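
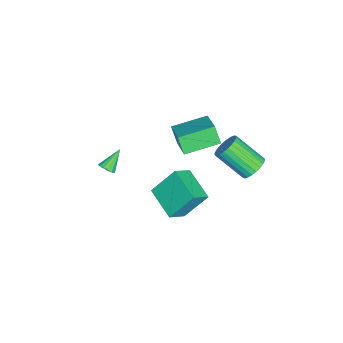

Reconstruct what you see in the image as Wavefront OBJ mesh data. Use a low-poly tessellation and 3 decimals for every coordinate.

v 0.361 -3.446 -2.788
v 0.76 -3.264 -2.49
v -0.581 -2.914 -1.852
v 0.702 -3.06 -2.664
v 0.553 -2.959 -2.871
v 0.353 -2.989 -3.056
v 0.155 -3.141 -3.169
v 0.012 -3.375 -3.18
v -0.038 -3.628 -3.085
v 0.02 -3.832 -2.911
v 0.169 -3.933 -2.704
v 0.369 -3.903 -2.519
v 0.568 -3.751 -2.406
v 0.71 -3.517 -2.395
v 2.492 0.367 -1.389
v 2.028 1.523 0.137
v 3.86 1.653 -1.948
v 3.396 2.81 -0.423
v 3.344 -0.23 -0.677
v 2.88 0.927 0.848
v 4.712 1.057 -1.237
v 4.248 2.213 0.289
v -0.776 4.407 -2.011
v -0.265 3.934 -2.462
v -0.593 2.3 -1.12
v -1.104 2.773 -0.669
v -0.058 4.066 -2.251
v -0.387 2.432 -0.909
v 0.039 4.25 -2.003
v -0.289 2.616 -0.661
v 0.012 4.458 -1.756
v -0.316 2.824 -0.414
v -0.134 4.658 -1.548
v -0.463 3.024 -0.206
v -0.379 4.82 -1.41
v -0.707 3.186 -0.069
v -0.684 4.919 -1.364
v -1.012 3.285 -0.023
v -1.003 4.941 -1.417
v -1.331 3.306 -0.075
v -1.287 4.88 -1.56
v -1.615 3.246 -0.218
v -1.493 4.748 -1.771
v -1.822 3.114 -0.429
v -1.591 4.564 -2.019
v -1.919 2.93 -0.677
v -1.564 4.356 -2.266
v -1.892 2.722 -0.924
v -1.417 4.156 -2.474
v -1.746 2.522 -1.132
v -1.173 3.994 -2.611
v -1.501 2.36 -1.27
v -0.868 3.895 -2.657
v -1.196 2.261 -1.316
v -0.549 3.874 -2.605
v -0.877 2.239 -1.263
v -1.752 -0.01 -1.823
v -2.122 -0.441 -0.777
v -2.77 1.776 -1.447
v -3.14 1.345 -0.401
v -0.12 0.735 -0.939
v -0.49 0.304 0.107
v -1.138 2.521 -0.563
v -1.508 2.09 0.483
f 2 1 4
f 2 4 3
f 4 1 5
f 4 5 3
f 5 1 6
f 5 6 3
f 6 1 7
f 6 7 3
f 7 1 8
f 7 8 3
f 8 1 9
f 8 9 3
f 9 1 10
f 9 10 3
f 10 1 11
f 10 11 3
f 11 1 12
f 11 12 3
f 12 1 13
f 12 13 3
f 13 1 14
f 13 14 3
f 14 1 2
f 14 2 3
f 16 18 15
f 19 16 15
f 15 18 17
f 17 19 15
f 16 22 18
f 20 16 19
f 20 22 16
f 18 22 17
f 21 19 17
f 17 22 21
f 21 20 19
f 22 20 21
f 24 23 27
f 24 27 25
f 25 27 28
f 25 28 26
f 27 23 29
f 27 29 28
f 28 29 30
f 28 30 26
f 29 23 31
f 29 31 30
f 30 31 32
f 30 32 26
f 31 23 33
f 31 33 32
f 32 33 34
f 32 34 26
f 33 23 35
f 33 35 34
f 34 35 36
f 34 36 26
f 35 23 37
f 35 37 36
f 36 37 38
f 36 38 26
f 37 23 39
f 37 39 38
f 38 39 40
f 38 40 26
f 39 23 41
f 39 41 40
f 40 41 42
f 40 42 26
f 41 23 43
f 41 43 42
f 42 43 44
f 42 44 26
f 43 23 45
f 43 45 44
f 44 45 46
f 44 46 26
f 45 23 47
f 45 47 46
f 46 47 48
f 46 48 26
f 47 23 49
f 47 49 48
f 48 49 50
f 48 50 26
f 49 23 51
f 49 51 50
f 50 51 52
f 50 52 26
f 51 23 53
f 51 53 52
f 52 53 54
f 52 54 26
f 53 23 55
f 53 55 54
f 54 55 56
f 54 56 26
f 55 23 24
f 55 24 56
f 56 24 25
f 56 25 26
f 58 60 57
f 61 58 57
f 57 60 59
f 59 61 57
f 58 64 60
f 62 58 61
f 62 64 58
f 60 64 59
f 63 61 59
f 59 64 63
f 63 62 61
f 64 62 63



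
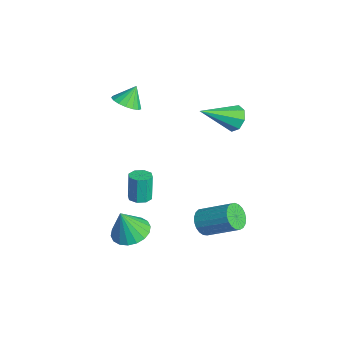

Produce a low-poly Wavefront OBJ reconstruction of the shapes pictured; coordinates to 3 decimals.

v -3.2 -1.306 1.223
v -2.506 -1.52 1.533
v -3.44 -0.734 2.157
v -2.429 -1.196 1.355
v -2.528 -0.897 1.146
v -2.782 -0.692 0.955
v -3.131 -0.627 0.825
v -3.496 -0.717 0.787
v -3.794 -0.943 0.849
v -3.955 -1.251 0.996
v -3.943 -1.572 1.196
v -3.761 -1.832 1.402
v -3.451 -1.972 1.567
v -3.083 -1.958 1.653
v -2.742 -1.795 1.641
v 1.736 1.087 -4.138
v 2.072 1.327 -4.764
v 3.06 2.593 -3.749
v 2.724 2.353 -3.122
v 1.821 1.512 -4.75
v 2.809 2.778 -3.735
v 1.555 1.623 -4.63
v 2.543 2.889 -3.615
v 1.321 1.641 -4.425
v 2.309 2.908 -3.41
v 1.158 1.564 -4.171
v 2.146 2.83 -3.155
v 1.096 1.404 -3.91
v 2.083 2.67 -2.895
v 1.144 1.189 -3.689
v 2.131 2.456 -2.674
v 1.294 0.957 -3.546
v 2.282 2.223 -2.53
v 1.521 0.747 -3.505
v 2.509 2.013 -2.489
v 1.785 0.596 -3.573
v 2.773 1.862 -2.558
v 2.041 0.529 -3.739
v 3.029 1.796 -2.724
v 2.244 0.56 -3.974
v 3.231 1.826 -2.959
v 2.359 0.681 -4.237
v 3.347 1.947 -3.222
v 2.366 0.872 -4.483
v 3.354 2.139 -3.468
v 2.265 1.101 -4.669
v 3.252 2.367 -3.654
v -1.918 3.724 -0.071
v -1.271 3.988 0.275
v -1.762 1.896 1.031
v -1.765 4.128 0.578
v -2.349 4.032 0.501
v -2.681 3.755 0.089
v -2.566 3.46 -0.417
v -2.072 3.319 -0.72
v -1.487 3.416 -0.643
v -1.156 3.693 -0.231
v -0.684 -1.357 -3.797
v -0.121 -1.206 -3.71
v -0.372 -1.092 -2.276
v -0.936 -1.243 -2.363
v -0.386 -0.848 -3.785
v -0.637 -0.734 -2.351
v -0.826 -0.788 -3.867
v -1.078 -0.675 -2.433
v -1.183 -1.062 -3.908
v -1.435 -0.948 -2.474
v -1.248 -1.508 -3.884
v -1.499 -1.394 -2.45
v -0.983 -1.866 -3.809
v -1.234 -1.752 -2.375
v -0.542 -1.925 -3.727
v -0.794 -1.812 -2.293
v -0.185 -1.652 -3.686
v -0.437 -1.538 -2.252
v 2.951 -2.758 -2.671
v 3.791 -2.329 -2.566
v 3.009 -3.242 -1.169
v 3.517 -2.026 -2.458
v 3.13 -1.868 -2.392
v 2.708 -1.886 -2.381
v 2.334 -2.078 -2.428
v 2.082 -2.403 -2.523
v 2.002 -2.799 -2.648
v 2.11 -3.187 -2.777
v 2.384 -3.49 -2.885
v 2.771 -3.648 -2.951
v 3.193 -3.63 -2.962
v 3.567 -3.438 -2.915
v 3.819 -3.113 -2.82
v 3.899 -2.717 -2.695
f 2 1 4
f 2 4 3
f 4 1 5
f 4 5 3
f 5 1 6
f 5 6 3
f 6 1 7
f 6 7 3
f 7 1 8
f 7 8 3
f 8 1 9
f 8 9 3
f 9 1 10
f 9 10 3
f 10 1 11
f 10 11 3
f 11 1 12
f 11 12 3
f 12 1 13
f 12 13 3
f 13 1 14
f 13 14 3
f 14 1 15
f 14 15 3
f 15 1 2
f 15 2 3
f 17 16 20
f 17 20 18
f 18 20 21
f 18 21 19
f 20 16 22
f 20 22 21
f 21 22 23
f 21 23 19
f 22 16 24
f 22 24 23
f 23 24 25
f 23 25 19
f 24 16 26
f 24 26 25
f 25 26 27
f 25 27 19
f 26 16 28
f 26 28 27
f 27 28 29
f 27 29 19
f 28 16 30
f 28 30 29
f 29 30 31
f 29 31 19
f 30 16 32
f 30 32 31
f 31 32 33
f 31 33 19
f 32 16 34
f 32 34 33
f 33 34 35
f 33 35 19
f 34 16 36
f 34 36 35
f 35 36 37
f 35 37 19
f 36 16 38
f 36 38 37
f 37 38 39
f 37 39 19
f 38 16 40
f 38 40 39
f 39 40 41
f 39 41 19
f 40 16 42
f 40 42 41
f 41 42 43
f 41 43 19
f 42 16 44
f 42 44 43
f 43 44 45
f 43 45 19
f 44 16 46
f 44 46 45
f 45 46 47
f 45 47 19
f 46 16 17
f 46 17 47
f 47 17 18
f 47 18 19
f 49 48 51
f 49 51 50
f 51 48 52
f 51 52 50
f 52 48 53
f 52 53 50
f 53 48 54
f 53 54 50
f 54 48 55
f 54 55 50
f 55 48 56
f 55 56 50
f 56 48 57
f 56 57 50
f 57 48 49
f 57 49 50
f 59 58 62
f 59 62 60
f 60 62 63
f 60 63 61
f 62 58 64
f 62 64 63
f 63 64 65
f 63 65 61
f 64 58 66
f 64 66 65
f 65 66 67
f 65 67 61
f 66 58 68
f 66 68 67
f 67 68 69
f 67 69 61
f 68 58 70
f 68 70 69
f 69 70 71
f 69 71 61
f 70 58 72
f 70 72 71
f 71 72 73
f 71 73 61
f 72 58 74
f 72 74 73
f 73 74 75
f 73 75 61
f 74 58 59
f 74 59 75
f 75 59 60
f 75 60 61
f 77 76 79
f 77 79 78
f 79 76 80
f 79 80 78
f 80 76 81
f 80 81 78
f 81 76 82
f 81 82 78
f 82 76 83
f 82 83 78
f 83 76 84
f 83 84 78
f 84 76 85
f 84 85 78
f 85 76 86
f 85 86 78
f 86 76 87
f 86 87 78
f 87 76 88
f 87 88 78
f 88 76 89
f 88 89 78
f 89 76 90
f 89 90 78
f 90 76 91
f 90 91 78
f 91 76 77
f 91 77 78



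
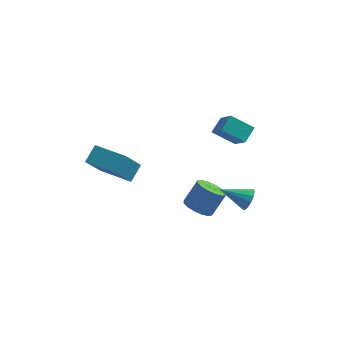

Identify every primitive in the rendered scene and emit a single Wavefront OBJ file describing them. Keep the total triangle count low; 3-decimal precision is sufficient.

v 3.381 -1.261 -0.996
v 3.665 -1.55 -0.437
v 1.899 -1.379 -0.304
v 3.668 -1.199 -0.371
v 3.594 -0.865 -0.472
v 3.463 -0.637 -0.714
v 3.31 -0.576 -1.031
v 3.177 -0.699 -1.339
v 3.098 -0.972 -1.554
v 3.095 -1.323 -1.62
v 3.169 -1.658 -1.519
v 3.299 -1.886 -1.277
v 3.452 -1.947 -0.96
v 3.586 -1.824 -0.652
v 2.101 2.597 -0.08
v 0.833 2.664 0.661
v 2.457 3.415 0.455
v 1.189 3.482 1.196
v 2.791 1.458 1.204
v 1.523 1.525 1.945
v 3.147 2.276 1.739
v 1.879 2.343 2.48
v 0.568 -0.048 -3.37
v 1.358 -0.284 -3.648
v 1.982 0.372 -2.428
v 1.192 0.608 -2.15
v 1.286 0.122 -3.83
v 1.911 0.778 -2.609
v 1.023 0.482 -3.888
v 1.648 1.138 -2.668
v 0.637 0.7 -3.808
v 1.262 1.357 -2.588
v 0.233 0.718 -3.611
v 0.858 1.374 -2.39
v -0.082 0.53 -3.349
v 0.543 1.186 -2.128
v -0.222 0.188 -3.092
v 0.402 0.844 -1.872
v -0.151 -0.218 -2.911
v 0.474 0.438 -1.69
v 0.112 -0.578 -2.852
v 0.737 0.078 -1.632
v 0.498 -0.797 -2.932
v 1.123 -0.14 -1.712
v 0.902 -0.814 -3.13
v 1.527 -0.158 -1.909
v 1.217 -0.626 -3.392
v 1.842 0.03 -2.171
v -3.305 -2.21 0.99
v -2.953 -1.357 1.659
v -5.088 -1.36 0.843
v -4.736 -0.507 1.513
v -2.724 -1.253 -0.533
v -2.372 -0.4 0.137
v -4.507 -0.403 -0.679
v -4.155 0.45 -0.01
f 2 1 4
f 2 4 3
f 4 1 5
f 4 5 3
f 5 1 6
f 5 6 3
f 6 1 7
f 6 7 3
f 7 1 8
f 7 8 3
f 8 1 9
f 8 9 3
f 9 1 10
f 9 10 3
f 10 1 11
f 10 11 3
f 11 1 12
f 11 12 3
f 12 1 13
f 12 13 3
f 13 1 14
f 13 14 3
f 14 1 2
f 14 2 3
f 16 18 15
f 19 16 15
f 15 18 17
f 17 19 15
f 16 22 18
f 20 16 19
f 20 22 16
f 18 22 17
f 21 19 17
f 17 22 21
f 21 20 19
f 22 20 21
f 24 23 27
f 24 27 25
f 25 27 28
f 25 28 26
f 27 23 29
f 27 29 28
f 28 29 30
f 28 30 26
f 29 23 31
f 29 31 30
f 30 31 32
f 30 32 26
f 31 23 33
f 31 33 32
f 32 33 34
f 32 34 26
f 33 23 35
f 33 35 34
f 34 35 36
f 34 36 26
f 35 23 37
f 35 37 36
f 36 37 38
f 36 38 26
f 37 23 39
f 37 39 38
f 38 39 40
f 38 40 26
f 39 23 41
f 39 41 40
f 40 41 42
f 40 42 26
f 41 23 43
f 41 43 42
f 42 43 44
f 42 44 26
f 43 23 45
f 43 45 44
f 44 45 46
f 44 46 26
f 45 23 47
f 45 47 46
f 46 47 48
f 46 48 26
f 47 23 24
f 47 24 48
f 48 24 25
f 48 25 26
f 50 52 49
f 53 50 49
f 49 52 51
f 51 53 49
f 50 56 52
f 54 50 53
f 54 56 50
f 52 56 51
f 55 53 51
f 51 56 55
f 55 54 53
f 56 54 55



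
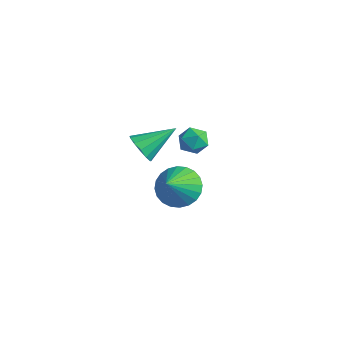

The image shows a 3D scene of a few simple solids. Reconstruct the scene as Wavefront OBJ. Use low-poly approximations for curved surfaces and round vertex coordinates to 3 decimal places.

v -0.887 3.176 -4.181
v -0.26 2.739 -4.916
v -0.313 2.044 -3.019
v -0.01 3.028 -4.758
v 0.107 3.339 -4.512
v 0.072 3.626 -4.216
v -0.108 3.844 -3.915
v -0.408 3.96 -3.654
v -0.78 3.957 -3.473
v -1.168 3.835 -3.4
v -1.513 3.613 -3.446
v -1.764 3.323 -3.604
v -1.88 3.012 -3.85
v -1.846 2.725 -4.146
v -1.665 2.507 -4.447
v -1.366 2.391 -4.708
v -0.994 2.394 -4.889
v -0.606 2.516 -4.962
v -0.099 0.565 0.058
v 0.352 0.757 -0.524
v 0.399 2.015 0.922
v -0.03 0.935 -0.603
v -0.433 0.995 -0.472
v -0.73 0.919 -0.173
v -0.827 0.73 0.199
v -0.692 0.489 0.526
v -0.369 0.272 0.705
v 0.04 0.148 0.677
v 0.405 0.156 0.454
v 0.61 0.294 0.104
v 0.59 0.519 -0.26
v 1.34 1.381 1.325
v 1.568 1.688 0.745
v 2.332 1.572 1.815
v 2.56 1.879 1.235
v 2.068 2.183 1.62
v 1.455 2.065 1.317
v 2.445 1.195 1.243
v 1.832 1.077 0.94
v 2.25 1.573 0.695
v 2.017 2.184 0.928
v 1.883 1.076 1.632
v 1.65 1.687 1.865
f 2 1 4
f 2 4 3
f 4 1 5
f 4 5 3
f 5 1 6
f 5 6 3
f 6 1 7
f 6 7 3
f 7 1 8
f 7 8 3
f 8 1 9
f 8 9 3
f 9 1 10
f 9 10 3
f 10 1 11
f 10 11 3
f 11 1 12
f 11 12 3
f 12 1 13
f 12 13 3
f 13 1 14
f 13 14 3
f 14 1 15
f 14 15 3
f 15 1 16
f 15 16 3
f 16 1 17
f 16 17 3
f 17 1 18
f 17 18 3
f 18 1 2
f 18 2 3
f 20 19 22
f 20 22 21
f 22 19 23
f 22 23 21
f 23 19 24
f 23 24 21
f 24 19 25
f 24 25 21
f 25 19 26
f 25 26 21
f 26 19 27
f 26 27 21
f 27 19 28
f 27 28 21
f 28 19 29
f 28 29 21
f 29 19 30
f 29 30 21
f 30 19 31
f 30 31 21
f 31 19 20
f 31 20 21
f 32 43 37
f 32 37 33
f 32 33 39
f 32 39 42
f 32 42 43
f 33 37 41
f 37 43 36
f 43 42 34
f 42 39 38
f 39 33 40
f 35 41 36
f 35 36 34
f 35 34 38
f 35 38 40
f 35 40 41
f 36 41 37
f 34 36 43
f 38 34 42
f 40 38 39
f 41 40 33



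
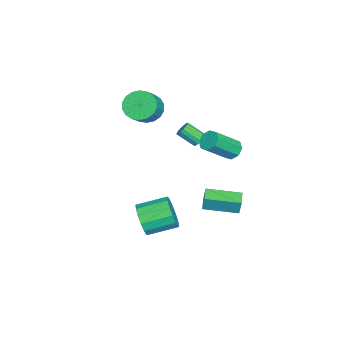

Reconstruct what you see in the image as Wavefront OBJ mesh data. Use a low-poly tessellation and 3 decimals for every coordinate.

v -2.58 0.412 1.354
v -2.142 0.552 1.597
v -2.242 -0.512 2.39
v -2.68 -0.652 2.146
v -2.322 0.666 1.727
v -2.422 -0.398 2.519
v -2.56 0.721 1.771
v -2.66 -0.343 2.564
v -2.803 0.706 1.72
v -2.903 -0.358 2.512
v -2.995 0.623 1.585
v -3.095 -0.441 2.377
v -3.092 0.492 1.397
v -3.192 -0.572 2.189
v -3.072 0.342 1.199
v -3.171 -0.721 1.991
v -2.938 0.209 1.036
v -3.038 -0.855 1.829
v -2.723 0.122 0.947
v -2.823 -0.942 1.739
v -2.475 0.101 0.95
v -2.575 -0.962 1.743
v -2.251 0.152 1.046
v -2.351 -0.912 1.839
v -2.103 0.262 1.213
v -2.202 -0.802 2.005
v -2.063 0.406 1.412
v -2.163 -0.657 2.204
v -4.025 -3.006 2.694
v -3.401 -3.345 1.907
v -2.251 -3.533 2.899
v -2.875 -3.194 3.686
v -3.326 -2.88 1.907
v -2.176 -3.067 2.899
v -3.389 -2.439 2.064
v -2.239 -2.627 3.056
v -3.578 -2.111 2.345
v -2.428 -2.298 3.337
v -3.855 -1.96 2.695
v -2.705 -2.147 3.687
v -4.166 -2.016 3.045
v -3.017 -2.204 4.037
v -4.45 -2.269 3.326
v -3.3 -2.456 4.318
v -4.649 -2.667 3.481
v -3.499 -2.855 4.473
v -4.724 -3.133 3.481
v -3.574 -3.32 4.473
v -4.661 -3.573 3.324
v -3.511 -3.761 4.316
v -4.472 -3.902 3.043
v -3.322 -4.089 4.035
v -4.195 -4.053 2.693
v -3.045 -4.24 3.685
v -3.883 -3.996 2.343
v -2.734 -4.184 3.335
v -3.6 -3.744 2.062
v -2.45 -3.931 3.054
v 3.714 -1.7 -1.174
v 4.069 -1.286 -2.118
v 3.542 0.373 -1.589
v 3.186 -0.04 -0.646
v 3.531 -1.427 -2.214
v 3.004 0.233 -1.685
v 3.042 -1.64 -2.031
v 2.515 0.019 -1.502
v 2.733 -1.87 -1.618
v 2.206 -0.21 -1.089
v 2.686 -2.054 -1.087
v 2.159 -0.394 -0.558
v 2.915 -2.143 -0.579
v 2.388 -0.483 -0.05
v 3.358 -2.113 -0.231
v 2.831 -0.454 0.298
v 3.896 -1.973 -0.135
v 3.369 -0.313 0.394
v 4.385 -1.759 -0.318
v 3.858 -0.1 0.211
v 4.694 -1.53 -0.731
v 4.167 0.13 -0.202
v 4.741 -1.346 -1.262
v 4.214 0.314 -0.733
v 4.512 -1.257 -1.77
v 3.985 0.403 -1.241
v -2.985 2.238 0.49
v -2.388 2.281 0.072
v -1.318 1.066 1.472
v -1.915 1.022 1.89
v -2.415 2.692 0.45
v -1.345 1.477 1.849
v -2.776 2.837 0.851
v -1.706 1.622 2.25
v -3.259 2.631 1.041
v -2.189 1.415 2.441
v -3.582 2.194 0.908
v -2.512 0.979 2.308
v -3.555 1.783 0.531
v -2.485 0.568 1.93
v -3.194 1.638 0.13
v -2.124 0.423 1.529
v -2.711 1.845 -0.061
v -1.641 0.629 1.339
v -0.991 0.918 -2.548
v -0.868 1.066 -1.556
v -1.266 3.002 -2.824
v -1.143 3.149 -1.832
v 0.003 1.031 -2.688
v 0.126 1.178 -1.696
v -0.272 3.114 -2.964
v -0.149 3.262 -1.972
f 2 1 5
f 2 5 3
f 3 5 6
f 3 6 4
f 5 1 7
f 5 7 6
f 6 7 8
f 6 8 4
f 7 1 9
f 7 9 8
f 8 9 10
f 8 10 4
f 9 1 11
f 9 11 10
f 10 11 12
f 10 12 4
f 11 1 13
f 11 13 12
f 12 13 14
f 12 14 4
f 13 1 15
f 13 15 14
f 14 15 16
f 14 16 4
f 15 1 17
f 15 17 16
f 16 17 18
f 16 18 4
f 17 1 19
f 17 19 18
f 18 19 20
f 18 20 4
f 19 1 21
f 19 21 20
f 20 21 22
f 20 22 4
f 21 1 23
f 21 23 22
f 22 23 24
f 22 24 4
f 23 1 25
f 23 25 24
f 24 25 26
f 24 26 4
f 25 1 27
f 25 27 26
f 26 27 28
f 26 28 4
f 27 1 2
f 27 2 28
f 28 2 3
f 28 3 4
f 30 29 33
f 30 33 31
f 31 33 34
f 31 34 32
f 33 29 35
f 33 35 34
f 34 35 36
f 34 36 32
f 35 29 37
f 35 37 36
f 36 37 38
f 36 38 32
f 37 29 39
f 37 39 38
f 38 39 40
f 38 40 32
f 39 29 41
f 39 41 40
f 40 41 42
f 40 42 32
f 41 29 43
f 41 43 42
f 42 43 44
f 42 44 32
f 43 29 45
f 43 45 44
f 44 45 46
f 44 46 32
f 45 29 47
f 45 47 46
f 46 47 48
f 46 48 32
f 47 29 49
f 47 49 48
f 48 49 50
f 48 50 32
f 49 29 51
f 49 51 50
f 50 51 52
f 50 52 32
f 51 29 53
f 51 53 52
f 52 53 54
f 52 54 32
f 53 29 55
f 53 55 54
f 54 55 56
f 54 56 32
f 55 29 57
f 55 57 56
f 56 57 58
f 56 58 32
f 57 29 30
f 57 30 58
f 58 30 31
f 58 31 32
f 60 59 63
f 60 63 61
f 61 63 64
f 61 64 62
f 63 59 65
f 63 65 64
f 64 65 66
f 64 66 62
f 65 59 67
f 65 67 66
f 66 67 68
f 66 68 62
f 67 59 69
f 67 69 68
f 68 69 70
f 68 70 62
f 69 59 71
f 69 71 70
f 70 71 72
f 70 72 62
f 71 59 73
f 71 73 72
f 72 73 74
f 72 74 62
f 73 59 75
f 73 75 74
f 74 75 76
f 74 76 62
f 75 59 77
f 75 77 76
f 76 77 78
f 76 78 62
f 77 59 79
f 77 79 78
f 78 79 80
f 78 80 62
f 79 59 81
f 79 81 80
f 80 81 82
f 80 82 62
f 81 59 83
f 81 83 82
f 82 83 84
f 82 84 62
f 83 59 60
f 83 60 84
f 84 60 61
f 84 61 62
f 86 85 89
f 86 89 87
f 87 89 90
f 87 90 88
f 89 85 91
f 89 91 90
f 90 91 92
f 90 92 88
f 91 85 93
f 91 93 92
f 92 93 94
f 92 94 88
f 93 85 95
f 93 95 94
f 94 95 96
f 94 96 88
f 95 85 97
f 95 97 96
f 96 97 98
f 96 98 88
f 97 85 99
f 97 99 98
f 98 99 100
f 98 100 88
f 99 85 101
f 99 101 100
f 100 101 102
f 100 102 88
f 101 85 86
f 101 86 102
f 102 86 87
f 102 87 88
f 104 106 103
f 107 104 103
f 103 106 105
f 105 107 103
f 104 110 106
f 108 104 107
f 108 110 104
f 106 110 105
f 109 107 105
f 105 110 109
f 109 108 107
f 110 108 109



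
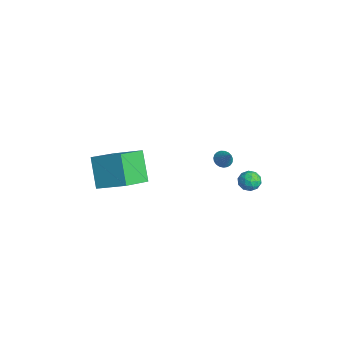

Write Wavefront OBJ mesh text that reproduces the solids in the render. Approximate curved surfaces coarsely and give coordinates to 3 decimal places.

v -0.547 1.216 3.378
v -0.227 1.515 3.062
v 0.207 1.344 4.262
v -0.361 1.671 3.153
v -0.527 1.747 3.283
v -0.697 1.732 3.43
v -0.84 1.628 3.568
v -0.933 1.452 3.672
v -0.959 1.236 3.726
v -0.914 1.016 3.719
v -0.806 0.831 3.654
v -0.653 0.712 3.54
v -0.481 0.68 3.399
v -0.321 0.742 3.253
v -0.2 0.885 3.13
v -0.139 1.085 3.049
v -0.149 1.308 3.025
v -2.054 -5.275 1.629
v -3.3 -5.144 3.175
v -3.029 -3.735 0.713
v -4.275 -3.604 2.259
v -0.865 -4.016 2.481
v -2.111 -3.885 4.027
v -1.84 -2.476 1.565
v -3.086 -2.345 3.111
v -0.955 3.429 0.201
v -0.462 2.983 0.356
v -1.638 2.917 0.904
v -1.145 2.471 1.059
v -1.089 3.123 1.255
v -0.667 3.439 0.821
v -1.433 2.461 0.439
v -1.011 2.777 0.005
v -0.757 2.384 0.503
v -0.544 2.793 1.007
v -1.556 3.107 0.253
v -1.343 3.516 0.757
v -0.649 3.251 0.217
v -1.451 2.649 1.043
v -1.419 3.032 1.159
v -1.129 2.77 1.25
v -0.769 3.519 0.49
v -0.479 3.257 0.581
v -0.848 3.339 1.11
v -1.621 2.643 0.679
v -1.331 2.381 0.77
v -0.971 3.13 0.01
v -0.681 2.868 0.101
v -1.252 2.561 0.15
v -0.532 2.637 0.394
v -0.933 2.336 0.807
v -1.102 2.33 0.443
v -0.854 2.516 0.188
v -0.407 2.877 0.691
v -0.808 2.576 1.104
v -0.776 2.96 1.219
v -0.528 3.146 0.964
v -0.58 2.525 0.777
v -1.292 3.324 0.156
v -1.693 3.023 0.569
v -1.572 2.754 0.296
v -1.324 2.94 0.041
v -1.167 3.564 0.453
v -1.568 3.263 0.866
v -1.246 3.384 1.072
v -0.998 3.57 0.817
v -1.52 3.375 0.483
f 2 1 4
f 2 4 3
f 4 1 5
f 4 5 3
f 5 1 6
f 5 6 3
f 6 1 7
f 6 7 3
f 7 1 8
f 7 8 3
f 8 1 9
f 8 9 3
f 9 1 10
f 9 10 3
f 10 1 11
f 10 11 3
f 11 1 12
f 11 12 3
f 12 1 13
f 12 13 3
f 13 1 14
f 13 14 3
f 14 1 15
f 14 15 3
f 15 1 16
f 15 16 3
f 16 1 17
f 16 17 3
f 17 1 2
f 17 2 3
f 19 21 18
f 22 19 18
f 18 21 20
f 20 22 18
f 19 25 21
f 23 19 22
f 23 25 19
f 21 25 20
f 24 22 20
f 20 25 24
f 24 23 22
f 25 23 24
f 26 63 42
f 63 37 66
f 42 66 31
f 63 66 42
f 26 42 38
f 42 31 43
f 38 43 27
f 42 43 38
f 26 38 47
f 38 27 48
f 47 48 33
f 38 48 47
f 26 47 59
f 47 33 62
f 59 62 36
f 47 62 59
f 26 59 63
f 59 36 67
f 63 67 37
f 59 67 63
f 27 43 54
f 43 31 57
f 54 57 35
f 43 57 54
f 31 66 44
f 66 37 65
f 44 65 30
f 66 65 44
f 37 67 64
f 67 36 60
f 64 60 28
f 67 60 64
f 36 62 61
f 62 33 49
f 61 49 32
f 62 49 61
f 33 48 53
f 48 27 50
f 53 50 34
f 48 50 53
f 29 55 41
f 55 35 56
f 41 56 30
f 55 56 41
f 29 41 39
f 41 30 40
f 39 40 28
f 41 40 39
f 29 39 46
f 39 28 45
f 46 45 32
f 39 45 46
f 29 46 51
f 46 32 52
f 51 52 34
f 46 52 51
f 29 51 55
f 51 34 58
f 55 58 35
f 51 58 55
f 30 56 44
f 56 35 57
f 44 57 31
f 56 57 44
f 28 40 64
f 40 30 65
f 64 65 37
f 40 65 64
f 32 45 61
f 45 28 60
f 61 60 36
f 45 60 61
f 34 52 53
f 52 32 49
f 53 49 33
f 52 49 53
f 35 58 54
f 58 34 50
f 54 50 27
f 58 50 54



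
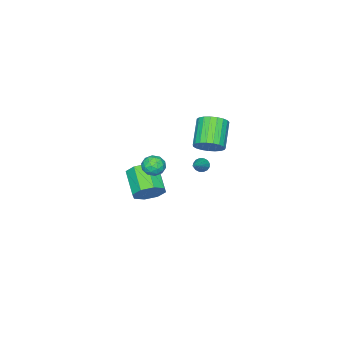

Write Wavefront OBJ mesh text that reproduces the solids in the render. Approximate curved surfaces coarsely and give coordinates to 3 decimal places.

v 3.777 0.768 -0.104
v 4.599 0.212 0.019
v 3.645 -0.984 0.986
v 2.823 -0.428 0.864
v 4.511 0.731 0.574
v 3.557 -0.465 1.542
v 3.993 1.272 0.732
v 3.039 0.076 1.7
v 3.349 1.518 0.401
v 2.395 0.322 1.368
v 2.955 1.324 -0.226
v 2.001 0.128 0.741
v 3.043 0.805 -0.782
v 2.089 -0.391 0.186
v 3.561 0.264 -0.94
v 2.607 -0.932 0.028
v 4.205 0.018 -0.608
v 3.251 -1.178 0.359
v -4.765 -1.659 -3.364
v -4.488 -1.633 -3.815
v -3.015 -1.081 -2.256
v -4.592 -1.382 -3.781
v -4.743 -1.205 -3.636
v -4.9 -1.15 -3.417
v -5.02 -1.231 -3.185
v -5.072 -1.427 -3
v -5.042 -1.686 -2.913
v -4.937 -1.937 -2.947
v -4.786 -2.114 -3.093
v -4.63 -2.169 -3.311
v -4.509 -2.088 -3.544
v -4.457 -1.891 -3.728
v -3.052 0.079 -0.141
v -2.366 -0.443 0.324
v -3.781 -1.161 1.607
v -4.468 -0.639 1.141
v -2.358 -0.091 0.529
v -3.773 -0.809 1.812
v -2.471 0.29 0.619
v -3.886 -0.427 1.901
v -2.684 0.635 0.576
v -4.099 -0.082 1.859
v -2.961 0.884 0.41
v -4.376 0.166 1.693
v -3.253 0.993 0.149
v -4.668 0.276 1.431
v -3.511 0.944 -0.163
v -4.926 0.227 1.119
v -3.69 0.746 -0.471
v -5.105 0.029 0.811
v -3.758 0.432 -0.722
v -5.173 -0.285 0.56
v -3.705 0.057 -0.873
v -5.12 -0.66 0.41
v -3.538 -0.314 -0.897
v -4.953 -1.031 0.386
v -3.288 -0.617 -0.79
v -4.703 -1.334 0.492
v -2.997 -0.8 -0.571
v -4.412 -1.518 0.711
v -2.715 -0.831 -0.278
v -4.13 -1.549 1.004
v -2.492 -0.705 0.039
v -3.907 -1.422 1.321
v 2.815 0.579 2.415
v 3.216 1.186 2.581
v 3.524 0.374 1.459
v 3.925 0.981 1.625
v 3.955 0.381 2.068
v 3.517 0.508 2.659
v 3.223 1.052 1.381
v 2.785 1.179 1.972
v 3.468 1.479 1.943
v 3.92 1.064 2.367
v 2.82 0.496 1.673
v 3.272 0.081 2.097
v 2.953 0.901 2.582
v 3.787 0.659 1.458
v 3.805 0.307 1.718
v 4.04 0.664 1.816
v 3.131 0.502 2.628
v 3.366 0.859 2.726
v 3.801 0.385 2.424
v 3.374 0.701 1.314
v 3.609 1.058 1.412
v 2.7 0.896 2.224
v 2.935 1.253 2.322
v 2.939 1.175 1.616
v 3.337 1.43 2.304
v 3.753 1.309 1.742
v 3.341 1.351 1.599
v 3.083 1.425 1.946
v 3.603 1.186 2.554
v 4.02 1.065 1.992
v 4.038 0.713 2.252
v 3.78 0.787 2.6
v 3.751 1.358 2.178
v 2.72 0.495 2.048
v 3.137 0.374 1.486
v 2.96 0.773 1.44
v 2.702 0.847 1.788
v 2.987 0.251 2.298
v 3.403 0.13 1.736
v 3.657 0.135 2.094
v 3.399 0.209 2.441
v 2.989 0.202 1.862
f 2 1 5
f 2 5 3
f 3 5 6
f 3 6 4
f 5 1 7
f 5 7 6
f 6 7 8
f 6 8 4
f 7 1 9
f 7 9 8
f 8 9 10
f 8 10 4
f 9 1 11
f 9 11 10
f 10 11 12
f 10 12 4
f 11 1 13
f 11 13 12
f 12 13 14
f 12 14 4
f 13 1 15
f 13 15 14
f 14 15 16
f 14 16 4
f 15 1 17
f 15 17 16
f 16 17 18
f 16 18 4
f 17 1 2
f 17 2 18
f 18 2 3
f 18 3 4
f 20 19 22
f 20 22 21
f 22 19 23
f 22 23 21
f 23 19 24
f 23 24 21
f 24 19 25
f 24 25 21
f 25 19 26
f 25 26 21
f 26 19 27
f 26 27 21
f 27 19 28
f 27 28 21
f 28 19 29
f 28 29 21
f 29 19 30
f 29 30 21
f 30 19 31
f 30 31 21
f 31 19 32
f 31 32 21
f 32 19 20
f 32 20 21
f 34 33 37
f 34 37 35
f 35 37 38
f 35 38 36
f 37 33 39
f 37 39 38
f 38 39 40
f 38 40 36
f 39 33 41
f 39 41 40
f 40 41 42
f 40 42 36
f 41 33 43
f 41 43 42
f 42 43 44
f 42 44 36
f 43 33 45
f 43 45 44
f 44 45 46
f 44 46 36
f 45 33 47
f 45 47 46
f 46 47 48
f 46 48 36
f 47 33 49
f 47 49 48
f 48 49 50
f 48 50 36
f 49 33 51
f 49 51 50
f 50 51 52
f 50 52 36
f 51 33 53
f 51 53 52
f 52 53 54
f 52 54 36
f 53 33 55
f 53 55 54
f 54 55 56
f 54 56 36
f 55 33 57
f 55 57 56
f 56 57 58
f 56 58 36
f 57 33 59
f 57 59 58
f 58 59 60
f 58 60 36
f 59 33 61
f 59 61 60
f 60 61 62
f 60 62 36
f 61 33 63
f 61 63 62
f 62 63 64
f 62 64 36
f 63 33 34
f 63 34 64
f 64 34 35
f 64 35 36
f 65 102 81
f 102 76 105
f 81 105 70
f 102 105 81
f 65 81 77
f 81 70 82
f 77 82 66
f 81 82 77
f 65 77 86
f 77 66 87
f 86 87 72
f 77 87 86
f 65 86 98
f 86 72 101
f 98 101 75
f 86 101 98
f 65 98 102
f 98 75 106
f 102 106 76
f 98 106 102
f 66 82 93
f 82 70 96
f 93 96 74
f 82 96 93
f 70 105 83
f 105 76 104
f 83 104 69
f 105 104 83
f 76 106 103
f 106 75 99
f 103 99 67
f 106 99 103
f 75 101 100
f 101 72 88
f 100 88 71
f 101 88 100
f 72 87 92
f 87 66 89
f 92 89 73
f 87 89 92
f 68 94 80
f 94 74 95
f 80 95 69
f 94 95 80
f 68 80 78
f 80 69 79
f 78 79 67
f 80 79 78
f 68 78 85
f 78 67 84
f 85 84 71
f 78 84 85
f 68 85 90
f 85 71 91
f 90 91 73
f 85 91 90
f 68 90 94
f 90 73 97
f 94 97 74
f 90 97 94
f 69 95 83
f 95 74 96
f 83 96 70
f 95 96 83
f 67 79 103
f 79 69 104
f 103 104 76
f 79 104 103
f 71 84 100
f 84 67 99
f 100 99 75
f 84 99 100
f 73 91 92
f 91 71 88
f 92 88 72
f 91 88 92
f 74 97 93
f 97 73 89
f 93 89 66
f 97 89 93



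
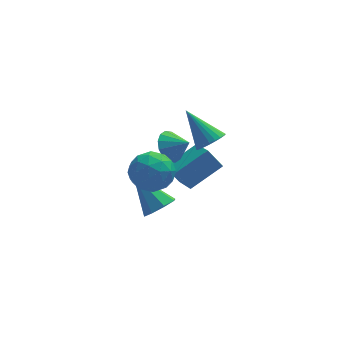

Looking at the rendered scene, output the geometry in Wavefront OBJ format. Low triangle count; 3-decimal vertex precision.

v 1.93 0.257 3.532
v 2.333 0.056 2.823
v 2.67 -0.217 4.088
v 2.494 0.444 2.939
v 2.503 0.781 3.213
v 2.359 0.977 3.573
v 2.1 0.981 3.922
v 1.795 0.791 4.167
v 1.526 0.457 4.241
v 1.365 0.07 4.126
v 1.356 -0.267 3.851
v 1.5 -0.464 3.491
v 1.759 -0.467 3.142
v 2.064 -0.277 2.898
v 1.595 1.166 -1.345
v 2.207 0.989 -0.782
v 0.585 2.414 0.145
v 2.34 1.519 -1.135
v 2.036 1.842 -1.612
v 1.475 1.77 -1.932
v 0.983 1.344 -1.908
v 0.851 0.814 -1.555
v 1.154 0.491 -1.078
v 1.716 0.563 -0.758
v 3.177 2.438 -1.313
v 2.552 2.841 -0.462
v 2.968 4.31 -2.351
v 2.343 4.712 -1.5
v 4.757 3.088 -0.46
v 4.132 3.49 0.391
v 4.548 4.959 -1.498
v 3.923 5.362 -0.647
v 4.171 2.927 1.444
v 4.539 2.52 1.999
v 3.209 4.013 2.876
v 4.733 2.75 1.955
v 4.842 3.007 1.833
v 4.849 3.251 1.652
v 4.753 3.447 1.44
v 4.568 3.563 1.228
v 4.323 3.582 1.048
v 4.055 3.501 0.929
v 3.804 3.333 0.888
v 3.61 3.103 0.932
v 3.501 2.846 1.054
v 3.494 2.602 1.235
v 3.59 2.407 1.447
v 3.775 2.291 1.66
v 4.02 2.271 1.839
v 4.288 2.352 1.958
v -0.045 -0.773 2.93
v 0.737 -0.213 2.433
v 1.163 -1.807 3.667
v 1.945 -1.247 3.17
v 1.37 -0.786 3.963
v 0.624 -0.147 3.508
v 1.276 -1.873 2.592
v 0.53 -1.234 2.137
v 1.554 -0.893 2.224
v 1.612 -0.221 3.072
v 0.288 -1.799 3.028
v 0.346 -1.127 3.876
v 0.24 -0.402 2.617
v 1.66 -1.618 3.483
v 1.322 -1.347 3.95
v 1.782 -1.018 3.657
v 0.173 -0.363 3.249
v 0.633 -0.034 2.957
v 1.005 -0.371 3.856
v 1.267 -1.986 3.143
v 1.727 -1.657 2.851
v 0.118 -1.002 2.443
v 0.578 -0.673 2.15
v 0.895 -1.649 2.244
v 1.18 -0.473 2.202
v 1.89 -1.081 2.635
v 1.497 -1.448 2.295
v 1.058 -1.073 2.028
v 1.214 -0.078 2.7
v 1.924 -0.686 3.133
v 1.586 -0.415 3.599
v 1.147 -0.039 3.332
v 1.694 -0.478 2.577
v -0.024 -1.334 2.967
v 0.686 -1.942 3.4
v 0.753 -1.981 2.768
v 0.314 -1.605 2.501
v 0.01 -0.939 3.465
v 0.72 -1.547 3.898
v 0.842 -0.947 4.072
v 0.403 -0.572 3.805
v 0.206 -1.542 3.523
f 2 1 4
f 2 4 3
f 4 1 5
f 4 5 3
f 5 1 6
f 5 6 3
f 6 1 7
f 6 7 3
f 7 1 8
f 7 8 3
f 8 1 9
f 8 9 3
f 9 1 10
f 9 10 3
f 10 1 11
f 10 11 3
f 11 1 12
f 11 12 3
f 12 1 13
f 12 13 3
f 13 1 14
f 13 14 3
f 14 1 2
f 14 2 3
f 16 15 18
f 16 18 17
f 18 15 19
f 18 19 17
f 19 15 20
f 19 20 17
f 20 15 21
f 20 21 17
f 21 15 22
f 21 22 17
f 22 15 23
f 22 23 17
f 23 15 24
f 23 24 17
f 24 15 16
f 24 16 17
f 26 28 25
f 29 26 25
f 25 28 27
f 27 29 25
f 26 32 28
f 30 26 29
f 30 32 26
f 28 32 27
f 31 29 27
f 27 32 31
f 31 30 29
f 32 30 31
f 34 33 36
f 34 36 35
f 36 33 37
f 36 37 35
f 37 33 38
f 37 38 35
f 38 33 39
f 38 39 35
f 39 33 40
f 39 40 35
f 40 33 41
f 40 41 35
f 41 33 42
f 41 42 35
f 42 33 43
f 42 43 35
f 43 33 44
f 43 44 35
f 44 33 45
f 44 45 35
f 45 33 46
f 45 46 35
f 46 33 47
f 46 47 35
f 47 33 48
f 47 48 35
f 48 33 49
f 48 49 35
f 49 33 50
f 49 50 35
f 50 33 34
f 50 34 35
f 51 88 67
f 88 62 91
f 67 91 56
f 88 91 67
f 51 67 63
f 67 56 68
f 63 68 52
f 67 68 63
f 51 63 72
f 63 52 73
f 72 73 58
f 63 73 72
f 51 72 84
f 72 58 87
f 84 87 61
f 72 87 84
f 51 84 88
f 84 61 92
f 88 92 62
f 84 92 88
f 52 68 79
f 68 56 82
f 79 82 60
f 68 82 79
f 56 91 69
f 91 62 90
f 69 90 55
f 91 90 69
f 62 92 89
f 92 61 85
f 89 85 53
f 92 85 89
f 61 87 86
f 87 58 74
f 86 74 57
f 87 74 86
f 58 73 78
f 73 52 75
f 78 75 59
f 73 75 78
f 54 80 66
f 80 60 81
f 66 81 55
f 80 81 66
f 54 66 64
f 66 55 65
f 64 65 53
f 66 65 64
f 54 64 71
f 64 53 70
f 71 70 57
f 64 70 71
f 54 71 76
f 71 57 77
f 76 77 59
f 71 77 76
f 54 76 80
f 76 59 83
f 80 83 60
f 76 83 80
f 55 81 69
f 81 60 82
f 69 82 56
f 81 82 69
f 53 65 89
f 65 55 90
f 89 90 62
f 65 90 89
f 57 70 86
f 70 53 85
f 86 85 61
f 70 85 86
f 59 77 78
f 77 57 74
f 78 74 58
f 77 74 78
f 60 83 79
f 83 59 75
f 79 75 52
f 83 75 79



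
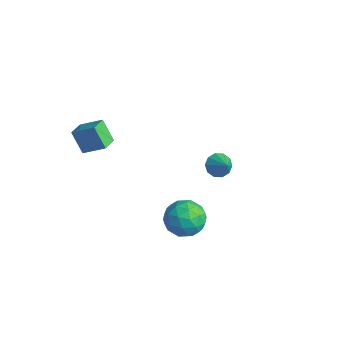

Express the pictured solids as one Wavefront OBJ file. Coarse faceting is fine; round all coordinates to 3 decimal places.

v -2.719 -4.593 3.697
v -1.737 -3.714 4.434
v -3.358 -3.68 3.459
v -2.376 -2.8 4.196
v -1.924 -4.38 2.384
v -0.942 -3.5 3.121
v -2.563 -3.466 2.146
v -1.581 -2.587 2.883
v -0.721 3.823 -1.916
v -0.234 4.241 -2.459
v 0.321 3.717 -1.064
v -0.457 4.588 -2.143
v -0.78 4.643 -1.741
v -1.081 4.385 -1.406
v -1.244 3.912 -1.265
v -1.207 3.406 -1.374
v -0.985 3.059 -1.689
v -0.661 3.004 -2.092
v -0.36 3.262 -2.427
v -0.197 3.735 -2.567
v 2.59 -0.981 -1.479
v 3.651 -0.299 -1.431
v 3.309 -2.201 -0.009
v 4.37 -1.519 0.039
v 3.281 -1.023 0.441
v 2.837 -0.269 -0.467
v 4.123 -2.231 -0.973
v 3.679 -1.477 -1.881
v 4.598 -1.071 -1.118
v 4.078 -0.324 -0.244
v 2.882 -2.176 -1.196
v 2.362 -1.429 -0.322
v 3.057 -0.533 -1.584
v 3.903 -1.967 0.144
v 3.263 -1.676 0.381
v 3.886 -1.274 0.409
v 2.579 -0.515 -1.018
v 3.202 -0.114 -0.99
v 2.985 -0.54 0.111
v 3.758 -2.386 -0.45
v 4.381 -1.985 -0.422
v 3.074 -1.226 -1.849
v 3.697 -0.824 -1.821
v 3.975 -1.96 -1.551
v 4.237 -0.586 -1.372
v 4.66 -1.303 -0.508
v 4.515 -1.722 -1.103
v 4.254 -1.278 -1.637
v 3.931 -0.147 -0.858
v 4.354 -0.864 0.006
v 3.714 -0.572 0.242
v 3.453 -0.129 -0.292
v 4.488 -0.601 -0.674
v 2.606 -1.636 -1.446
v 3.029 -2.353 -0.582
v 3.507 -2.371 -1.148
v 3.246 -1.928 -1.682
v 2.3 -1.197 -0.932
v 2.723 -1.914 -0.068
v 2.706 -1.222 0.197
v 2.445 -0.778 -0.337
v 2.472 -1.899 -0.766
f 2 4 1
f 5 2 1
f 1 4 3
f 3 5 1
f 2 8 4
f 6 2 5
f 6 8 2
f 4 8 3
f 7 5 3
f 3 8 7
f 7 6 5
f 8 6 7
f 10 9 12
f 10 12 11
f 12 9 13
f 12 13 11
f 13 9 14
f 13 14 11
f 14 9 15
f 14 15 11
f 15 9 16
f 15 16 11
f 16 9 17
f 16 17 11
f 17 9 18
f 17 18 11
f 18 9 19
f 18 19 11
f 19 9 20
f 19 20 11
f 20 9 10
f 20 10 11
f 21 58 37
f 58 32 61
f 37 61 26
f 58 61 37
f 21 37 33
f 37 26 38
f 33 38 22
f 37 38 33
f 21 33 42
f 33 22 43
f 42 43 28
f 33 43 42
f 21 42 54
f 42 28 57
f 54 57 31
f 42 57 54
f 21 54 58
f 54 31 62
f 58 62 32
f 54 62 58
f 22 38 49
f 38 26 52
f 49 52 30
f 38 52 49
f 26 61 39
f 61 32 60
f 39 60 25
f 61 60 39
f 32 62 59
f 62 31 55
f 59 55 23
f 62 55 59
f 31 57 56
f 57 28 44
f 56 44 27
f 57 44 56
f 28 43 48
f 43 22 45
f 48 45 29
f 43 45 48
f 24 50 36
f 50 30 51
f 36 51 25
f 50 51 36
f 24 36 34
f 36 25 35
f 34 35 23
f 36 35 34
f 24 34 41
f 34 23 40
f 41 40 27
f 34 40 41
f 24 41 46
f 41 27 47
f 46 47 29
f 41 47 46
f 24 46 50
f 46 29 53
f 50 53 30
f 46 53 50
f 25 51 39
f 51 30 52
f 39 52 26
f 51 52 39
f 23 35 59
f 35 25 60
f 59 60 32
f 35 60 59
f 27 40 56
f 40 23 55
f 56 55 31
f 40 55 56
f 29 47 48
f 47 27 44
f 48 44 28
f 47 44 48
f 30 53 49
f 53 29 45
f 49 45 22
f 53 45 49



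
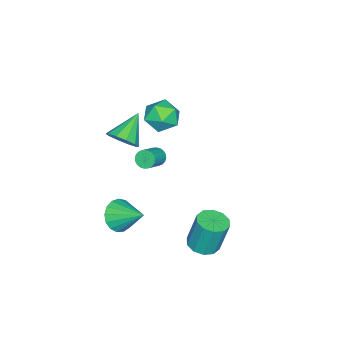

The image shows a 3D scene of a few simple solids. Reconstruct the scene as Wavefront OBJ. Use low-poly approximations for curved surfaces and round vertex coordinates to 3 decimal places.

v -0.689 -3.172 -0.049
v -0.097 -3.226 0.755
v -2.271 -2.988 1.129
v -0.147 -2.631 0.595
v -0.405 -2.243 0.189
v -0.771 -2.21 -0.308
v -1.106 -2.544 -0.706
v -1.281 -3.118 -0.853
v -1.231 -3.713 -0.692
v -0.974 -4.101 -0.286
v -0.608 -4.134 0.211
v -0.273 -3.8 0.609
v 3.246 -1.329 -2.49
v 3.99 -1.818 -1.954
v 3.574 0.289 -1.47
v 4.232 -1.623 -2.342
v 4.248 -1.36 -2.764
v 4.035 -1.089 -3.124
v 3.641 -0.874 -3.338
v 3.156 -0.763 -3.358
v 2.692 -0.781 -3.179
v 2.354 -0.925 -2.843
v 2.221 -1.161 -2.425
v 2.323 -1.436 -2.023
v 2.636 -1.686 -1.727
v 3.088 -1.854 -1.606
v 3.577 -1.902 -1.688
v -3.726 -1.468 0.924
v -2.687 -1.761 0.51
v -4.533 -2.699 -0.23
v -3.494 -2.992 -0.644
v -3.786 -3.274 0.439
v -3.287 -2.513 1.153
v -3.933 -1.947 -0.873
v -3.434 -1.186 -0.159
v -2.815 -2.057 -0.6
v -2.723 -2.877 0.21
v -4.497 -1.583 0.07
v -4.405 -2.403 0.88
v 1.072 -0.236 1.163
v 1.306 -0.574 0.753
v 2.461 -0.642 1.468
v 2.228 -0.304 1.877
v 1.364 -0.368 0.679
v 2.519 -0.437 1.393
v 1.377 -0.142 0.678
v 2.533 -0.211 1.393
v 1.345 0.07 0.752
v 2.5 0.001 1.466
v 1.271 0.235 0.887
v 2.426 0.166 1.602
v 1.166 0.328 1.065
v 2.322 0.26 1.779
v 1.048 0.336 1.258
v 2.203 0.267 1.972
v 0.933 0.257 1.436
v 2.088 0.188 2.15
v 0.839 0.102 1.572
v 1.994 0.034 2.287
v 0.781 -0.103 1.647
v 1.936 -0.172 2.361
v 0.767 -0.329 1.647
v 1.923 -0.398 2.362
v 0.8 -0.541 1.574
v 1.955 -0.61 2.288
v 0.874 -0.706 1.438
v 2.029 -0.775 2.153
v 0.978 -0.8 1.261
v 2.134 -0.868 1.975
v 1.097 -0.807 1.068
v 2.252 -0.876 1.782
v 1.212 -0.728 0.89
v 2.367 -0.797 1.604
v 3.015 3.436 -3.048
v 3.649 2.813 -2.853
v 3.499 3.301 -0.816
v 2.865 3.924 -1.012
v 3.91 3.301 -2.95
v 3.76 3.789 -0.913
v 3.829 3.841 -3.086
v 3.679 4.329 -1.049
v 3.437 4.226 -3.207
v 3.287 4.714 -1.17
v 2.884 4.309 -3.267
v 2.734 4.798 -1.23
v 2.381 4.059 -3.244
v 2.231 4.547 -1.207
v 2.12 3.571 -3.147
v 1.97 4.059 -1.11
v 2.201 3.031 -3.011
v 2.051 3.519 -0.974
v 2.593 2.646 -2.89
v 2.443 3.134 -0.853
v 3.146 2.562 -2.83
v 2.996 3.051 -0.793
f 2 1 4
f 2 4 3
f 4 1 5
f 4 5 3
f 5 1 6
f 5 6 3
f 6 1 7
f 6 7 3
f 7 1 8
f 7 8 3
f 8 1 9
f 8 9 3
f 9 1 10
f 9 10 3
f 10 1 11
f 10 11 3
f 11 1 12
f 11 12 3
f 12 1 2
f 12 2 3
f 14 13 16
f 14 16 15
f 16 13 17
f 16 17 15
f 17 13 18
f 17 18 15
f 18 13 19
f 18 19 15
f 19 13 20
f 19 20 15
f 20 13 21
f 20 21 15
f 21 13 22
f 21 22 15
f 22 13 23
f 22 23 15
f 23 13 24
f 23 24 15
f 24 13 25
f 24 25 15
f 25 13 26
f 25 26 15
f 26 13 27
f 26 27 15
f 27 13 14
f 27 14 15
f 28 39 33
f 28 33 29
f 28 29 35
f 28 35 38
f 28 38 39
f 29 33 37
f 33 39 32
f 39 38 30
f 38 35 34
f 35 29 36
f 31 37 32
f 31 32 30
f 31 30 34
f 31 34 36
f 31 36 37
f 32 37 33
f 30 32 39
f 34 30 38
f 36 34 35
f 37 36 29
f 41 40 44
f 41 44 42
f 42 44 45
f 42 45 43
f 44 40 46
f 44 46 45
f 45 46 47
f 45 47 43
f 46 40 48
f 46 48 47
f 47 48 49
f 47 49 43
f 48 40 50
f 48 50 49
f 49 50 51
f 49 51 43
f 50 40 52
f 50 52 51
f 51 52 53
f 51 53 43
f 52 40 54
f 52 54 53
f 53 54 55
f 53 55 43
f 54 40 56
f 54 56 55
f 55 56 57
f 55 57 43
f 56 40 58
f 56 58 57
f 57 58 59
f 57 59 43
f 58 40 60
f 58 60 59
f 59 60 61
f 59 61 43
f 60 40 62
f 60 62 61
f 61 62 63
f 61 63 43
f 62 40 64
f 62 64 63
f 63 64 65
f 63 65 43
f 64 40 66
f 64 66 65
f 65 66 67
f 65 67 43
f 66 40 68
f 66 68 67
f 67 68 69
f 67 69 43
f 68 40 70
f 68 70 69
f 69 70 71
f 69 71 43
f 70 40 72
f 70 72 71
f 71 72 73
f 71 73 43
f 72 40 41
f 72 41 73
f 73 41 42
f 73 42 43
f 75 74 78
f 75 78 76
f 76 78 79
f 76 79 77
f 78 74 80
f 78 80 79
f 79 80 81
f 79 81 77
f 80 74 82
f 80 82 81
f 81 82 83
f 81 83 77
f 82 74 84
f 82 84 83
f 83 84 85
f 83 85 77
f 84 74 86
f 84 86 85
f 85 86 87
f 85 87 77
f 86 74 88
f 86 88 87
f 87 88 89
f 87 89 77
f 88 74 90
f 88 90 89
f 89 90 91
f 89 91 77
f 90 74 92
f 90 92 91
f 91 92 93
f 91 93 77
f 92 74 94
f 92 94 93
f 93 94 95
f 93 95 77
f 94 74 75
f 94 75 95
f 95 75 76
f 95 76 77



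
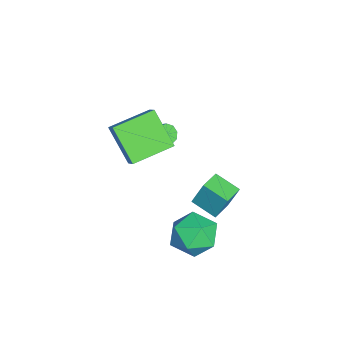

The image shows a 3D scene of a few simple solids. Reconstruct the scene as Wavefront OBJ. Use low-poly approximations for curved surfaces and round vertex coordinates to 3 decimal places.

v 2.422 2.661 1.582
v 2.476 3.159 2.857
v 2.986 3.723 1.143
v 3.04 4.221 2.418
v 3.4 2.199 1.722
v 3.454 2.697 2.997
v 3.964 3.261 1.283
v 4.018 3.759 2.558
v 0.413 -1.681 3.673
v 1.031 -1.406 4.283
v -0.683 0.016 4.019
v -0.066 0.291 4.629
v 1.446 -0.711 2.191
v 2.063 -0.436 2.801
v 0.349 0.986 2.537
v 0.967 1.261 3.147
v -2.885 -0.234 -0.14
v -2.6 -0.009 -0.579
v -1.949 0.88 0.302
v -2.235 0.654 0.74
v -2.935 0.184 -0.525
v -2.284 1.072 0.356
v -3.247 0.18 -0.291
v -2.596 1.068 0.589
v -3.39 -0.017 0.013
v -2.739 0.871 0.894
v -3.297 -0.316 0.246
v -2.646 0.572 1.127
v -3.011 -0.576 0.298
v -2.36 0.312 1.178
v -2.667 -0.677 0.145
v -2.016 0.211 1.025
v -2.425 -0.57 -0.142
v -1.774 0.318 0.739
v -2.398 -0.306 -0.428
v -1.747 0.582 0.453
v 1.306 2.413 -1.925
v 2.158 3.053 -2.539
v 2.742 1.407 -0.981
v 3.594 2.047 -1.595
v 2.899 2.605 -0.747
v 2.012 3.226 -1.33
v 2.888 1.234 -2.19
v 2.001 1.855 -2.773
v 3.136 2.324 -2.703
v 3.143 3.171 -1.811
v 1.757 1.289 -1.709
v 1.764 2.136 -0.817
f 2 4 1
f 5 2 1
f 1 4 3
f 3 5 1
f 2 8 4
f 6 2 5
f 6 8 2
f 4 8 3
f 7 5 3
f 3 8 7
f 7 6 5
f 8 6 7
f 10 12 9
f 13 10 9
f 9 12 11
f 11 13 9
f 10 16 12
f 14 10 13
f 14 16 10
f 12 16 11
f 15 13 11
f 11 16 15
f 15 14 13
f 16 14 15
f 18 17 21
f 18 21 19
f 19 21 22
f 19 22 20
f 21 17 23
f 21 23 22
f 22 23 24
f 22 24 20
f 23 17 25
f 23 25 24
f 24 25 26
f 24 26 20
f 25 17 27
f 25 27 26
f 26 27 28
f 26 28 20
f 27 17 29
f 27 29 28
f 28 29 30
f 28 30 20
f 29 17 31
f 29 31 30
f 30 31 32
f 30 32 20
f 31 17 33
f 31 33 32
f 32 33 34
f 32 34 20
f 33 17 35
f 33 35 34
f 34 35 36
f 34 36 20
f 35 17 18
f 35 18 36
f 36 18 19
f 36 19 20
f 37 48 42
f 37 42 38
f 37 38 44
f 37 44 47
f 37 47 48
f 38 42 46
f 42 48 41
f 48 47 39
f 47 44 43
f 44 38 45
f 40 46 41
f 40 41 39
f 40 39 43
f 40 43 45
f 40 45 46
f 41 46 42
f 39 41 48
f 43 39 47
f 45 43 44
f 46 45 38



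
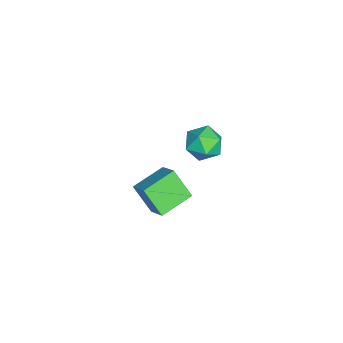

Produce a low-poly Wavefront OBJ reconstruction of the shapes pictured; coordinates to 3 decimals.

v 0.878 -1.201 -2.801
v 0.393 -2.003 -1.617
v -0.18 -0.051 -2.455
v -0.665 -0.854 -1.271
v 1.685 -0.666 -2.109
v 1.2 -1.469 -0.925
v 0.627 0.483 -1.763
v 0.142 -0.319 -0.579
v 1.242 1.676 3.198
v 1.928 1.665 3.755
v 1.572 0.355 2.765
v 2.258 0.344 3.322
v 1.433 0.329 3.637
v 1.229 1.146 3.905
v 2.271 0.874 2.615
v 2.067 1.691 2.883
v 2.564 1.169 3.395
v 2.046 0.833 4.026
v 1.454 1.187 2.494
v 0.936 0.851 3.125
f 2 4 1
f 5 2 1
f 1 4 3
f 3 5 1
f 2 8 4
f 6 2 5
f 6 8 2
f 4 8 3
f 7 5 3
f 3 8 7
f 7 6 5
f 8 6 7
f 9 20 14
f 9 14 10
f 9 10 16
f 9 16 19
f 9 19 20
f 10 14 18
f 14 20 13
f 20 19 11
f 19 16 15
f 16 10 17
f 12 18 13
f 12 13 11
f 12 11 15
f 12 15 17
f 12 17 18
f 13 18 14
f 11 13 20
f 15 11 19
f 17 15 16
f 18 17 10



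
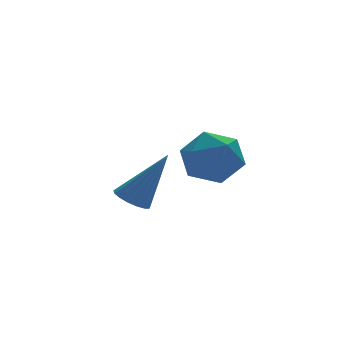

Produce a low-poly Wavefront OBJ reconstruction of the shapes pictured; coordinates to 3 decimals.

v 2.618 3.987 -2.634
v 3.662 3.551 -2.35
v 1.798 2.849 -1.37
v 2.842 2.413 -1.086
v 2.575 3.514 -0.807
v 3.081 4.217 -1.588
v 2.379 2.183 -2.132
v 2.885 2.886 -2.913
v 3.514 2.435 -2.04
v 3.635 3.258 -1.221
v 1.825 3.142 -2.499
v 1.946 3.965 -1.68
v -0.988 1.26 -2.415
v -0.521 1.671 -2.603
v 0.048 0.9 -0.625
v -0.723 1.852 -2.45
v -0.985 1.897 -2.289
v -1.248 1.797 -2.157
v -1.452 1.573 -2.084
v -1.549 1.277 -2.087
v -1.518 0.978 -2.165
v -1.365 0.743 -2.301
v -1.127 0.626 -2.462
v -0.856 0.655 -2.613
v -0.616 0.822 -2.719
v -0.461 1.089 -2.755
v -0.427 1.396 -2.713
f 1 12 6
f 1 6 2
f 1 2 8
f 1 8 11
f 1 11 12
f 2 6 10
f 6 12 5
f 12 11 3
f 11 8 7
f 8 2 9
f 4 10 5
f 4 5 3
f 4 3 7
f 4 7 9
f 4 9 10
f 5 10 6
f 3 5 12
f 7 3 11
f 9 7 8
f 10 9 2
f 14 13 16
f 14 16 15
f 16 13 17
f 16 17 15
f 17 13 18
f 17 18 15
f 18 13 19
f 18 19 15
f 19 13 20
f 19 20 15
f 20 13 21
f 20 21 15
f 21 13 22
f 21 22 15
f 22 13 23
f 22 23 15
f 23 13 24
f 23 24 15
f 24 13 25
f 24 25 15
f 25 13 26
f 25 26 15
f 26 13 27
f 26 27 15
f 27 13 14
f 27 14 15



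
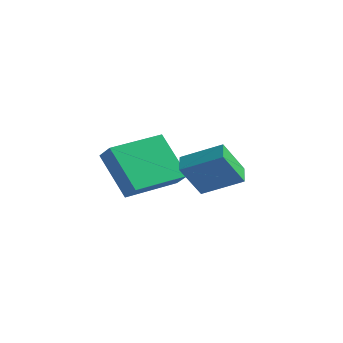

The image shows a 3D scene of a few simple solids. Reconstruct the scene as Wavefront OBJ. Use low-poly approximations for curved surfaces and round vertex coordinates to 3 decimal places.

v -0.39 -2.409 -0.906
v -0.624 -3.231 0.338
v -0.853 -1.828 -0.61
v -1.087 -2.65 0.635
v 0.867 -1.75 -0.235
v 0.633 -2.572 1.01
v 0.404 -1.169 0.062
v 0.17 -1.991 1.306
v -4.671 -2.576 -0.114
v -4.011 -2.795 0.441
v -4.152 -0.5 0.089
v -3.492 -0.719 0.644
v -3.388 -2.741 -1.704
v -2.728 -2.96 -1.149
v -2.869 -0.665 -1.501
v -2.209 -0.884 -0.946
f 2 4 1
f 5 2 1
f 1 4 3
f 3 5 1
f 2 8 4
f 6 2 5
f 6 8 2
f 4 8 3
f 7 5 3
f 3 8 7
f 7 6 5
f 8 6 7
f 10 12 9
f 13 10 9
f 9 12 11
f 11 13 9
f 10 16 12
f 14 10 13
f 14 16 10
f 12 16 11
f 15 13 11
f 11 16 15
f 15 14 13
f 16 14 15



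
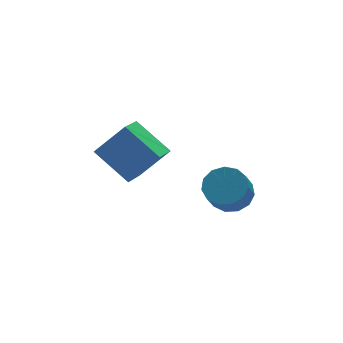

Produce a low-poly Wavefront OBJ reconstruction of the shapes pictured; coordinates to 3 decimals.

v -3.063 -2.661 2.771
v -3.77 -1.243 3.837
v -4.214 -2.313 1.542
v -4.922 -0.894 2.608
v -2.058 -1.666 2.112
v -2.766 -0.247 3.178
v -3.21 -1.317 0.883
v -3.917 0.101 1.949
v 0.695 -1.619 -1.474
v 1.41 -1.353 -0.925
v 0.799 -1.874 0.123
v 0.085 -2.141 -0.426
v 1.065 -0.951 -0.926
v 0.454 -1.472 0.122
v 0.602 -0.761 -1.101
v -0.008 -1.283 -0.053
v 0.169 -0.844 -1.395
v -0.441 -1.366 -0.347
v -0.097 -1.173 -1.713
v -0.707 -1.695 -0.666
v -0.111 -1.644 -1.956
v -0.722 -2.165 -0.908
v 0.13 -2.106 -2.046
v -0.48 -2.628 -0.998
v 0.551 -2.415 -1.954
v -0.059 -2.936 -0.906
v 1.018 -2.47 -1.709
v 0.407 -2.992 -0.662
v 1.382 -2.256 -1.39
v 0.771 -2.777 -0.343
v 1.528 -1.839 -1.098
v 0.918 -2.361 -0.05
f 2 4 1
f 5 2 1
f 1 4 3
f 3 5 1
f 2 8 4
f 6 2 5
f 6 8 2
f 4 8 3
f 7 5 3
f 3 8 7
f 7 6 5
f 8 6 7
f 10 9 13
f 10 13 11
f 11 13 14
f 11 14 12
f 13 9 15
f 13 15 14
f 14 15 16
f 14 16 12
f 15 9 17
f 15 17 16
f 16 17 18
f 16 18 12
f 17 9 19
f 17 19 18
f 18 19 20
f 18 20 12
f 19 9 21
f 19 21 20
f 20 21 22
f 20 22 12
f 21 9 23
f 21 23 22
f 22 23 24
f 22 24 12
f 23 9 25
f 23 25 24
f 24 25 26
f 24 26 12
f 25 9 27
f 25 27 26
f 26 27 28
f 26 28 12
f 27 9 29
f 27 29 28
f 28 29 30
f 28 30 12
f 29 9 31
f 29 31 30
f 30 31 32
f 30 32 12
f 31 9 10
f 31 10 32
f 32 10 11
f 32 11 12



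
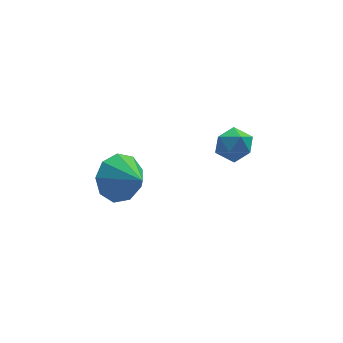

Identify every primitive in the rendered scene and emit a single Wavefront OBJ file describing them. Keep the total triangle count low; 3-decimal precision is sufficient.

v 1.555 2.379 3.718
v 2.207 2.802 3.747
v 1.953 1.838 2.653
v 2.605 2.261 2.682
v 2.482 1.699 3.206
v 2.236 2.033 3.864
v 1.924 2.607 2.536
v 1.678 2.941 3.194
v 2.435 2.943 3.016
v 2.781 2.382 3.43
v 1.379 2.258 2.97
v 1.725 1.697 3.384
v -2.153 1.917 2.692
v -1.386 1.912 2.02
v -1.587 0.883 3.348
v -1.233 2.334 2.554
v -1.51 2.561 3.153
v -2.089 2.487 3.536
v -2.698 2.147 3.524
v -3.052 1.699 3.123
v -2.985 1.353 2.52
v -2.53 1.272 1.998
v -1.898 1.492 1.801
f 1 12 6
f 1 6 2
f 1 2 8
f 1 8 11
f 1 11 12
f 2 6 10
f 6 12 5
f 12 11 3
f 11 8 7
f 8 2 9
f 4 10 5
f 4 5 3
f 4 3 7
f 4 7 9
f 4 9 10
f 5 10 6
f 3 5 12
f 7 3 11
f 9 7 8
f 10 9 2
f 14 13 16
f 14 16 15
f 16 13 17
f 16 17 15
f 17 13 18
f 17 18 15
f 18 13 19
f 18 19 15
f 19 13 20
f 19 20 15
f 20 13 21
f 20 21 15
f 21 13 22
f 21 22 15
f 22 13 23
f 22 23 15
f 23 13 14
f 23 14 15



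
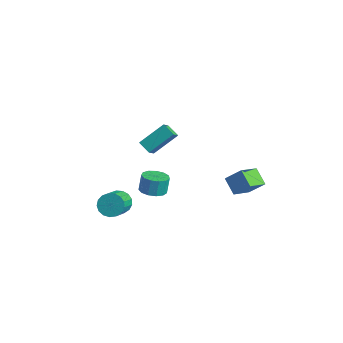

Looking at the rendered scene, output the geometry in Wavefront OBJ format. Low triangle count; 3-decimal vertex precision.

v 3.358 2.793 -1.279
v 2.374 3.026 -0.614
v 3.187 4.19 -2.02
v 2.204 4.422 -1.355
v 4.096 3.358 -0.385
v 3.113 3.59 0.28
v 3.926 4.754 -1.126
v 2.942 4.987 -0.461
v -2.672 1.935 -4.413
v -1.93 1.546 -4.219
v -2.046 1.876 -3.113
v -2.788 2.265 -3.307
v -1.817 2 -4.342
v -1.934 2.331 -3.237
v -1.976 2.434 -4.489
v -2.092 2.765 -3.383
v -2.355 2.71 -4.611
v -2.472 3.04 -3.505
v -2.835 2.739 -4.67
v -2.952 3.069 -3.564
v -3.264 2.513 -4.648
v -3.38 2.843 -3.542
v -3.504 2.103 -4.551
v -3.62 2.434 -3.445
v -3.48 1.64 -4.41
v -3.596 1.971 -3.304
v -3.199 1.271 -4.27
v -3.316 1.601 -3.164
v -2.751 1.112 -4.176
v -2.868 1.442 -3.07
v -2.278 1.215 -4.156
v -2.395 1.545 -3.05
v -2.711 -0.703 -3.962
v -1.978 -0.504 -4.297
v -1.116 -1.818 -3.193
v -1.849 -2.017 -2.858
v -2.009 -0.262 -3.985
v -1.147 -1.575 -2.881
v -2.2 -0.12 -3.667
v -1.338 -1.433 -2.563
v -2.508 -0.112 -3.416
v -1.647 -1.425 -2.312
v -2.863 -0.239 -3.291
v -2.001 -1.552 -2.187
v -3.183 -0.473 -3.319
v -2.321 -1.786 -2.215
v -3.395 -0.76 -3.495
v -2.533 -2.073 -2.391
v -3.45 -1.033 -3.778
v -2.588 -2.347 -2.674
v -3.336 -1.231 -4.102
v -2.474 -2.545 -2.998
v -3.078 -1.309 -4.395
v -2.217 -2.622 -3.291
v -2.737 -1.247 -4.589
v -1.875 -2.56 -3.485
v -2.389 -1.061 -4.638
v -1.528 -2.374 -3.534
v -2.116 -0.793 -4.533
v -1.254 -2.106 -3.429
v 0.198 -1.538 3.835
v 0.687 -0.153 4.944
v -0.139 -0.893 3.178
v 0.349 0.492 4.287
v 0.991 -1.512 3.453
v 1.479 -0.127 4.562
v 0.653 -0.867 2.796
v 1.142 0.518 3.905
f 2 4 1
f 5 2 1
f 1 4 3
f 3 5 1
f 2 8 4
f 6 2 5
f 6 8 2
f 4 8 3
f 7 5 3
f 3 8 7
f 7 6 5
f 8 6 7
f 10 9 13
f 10 13 11
f 11 13 14
f 11 14 12
f 13 9 15
f 13 15 14
f 14 15 16
f 14 16 12
f 15 9 17
f 15 17 16
f 16 17 18
f 16 18 12
f 17 9 19
f 17 19 18
f 18 19 20
f 18 20 12
f 19 9 21
f 19 21 20
f 20 21 22
f 20 22 12
f 21 9 23
f 21 23 22
f 22 23 24
f 22 24 12
f 23 9 25
f 23 25 24
f 24 25 26
f 24 26 12
f 25 9 27
f 25 27 26
f 26 27 28
f 26 28 12
f 27 9 29
f 27 29 28
f 28 29 30
f 28 30 12
f 29 9 31
f 29 31 30
f 30 31 32
f 30 32 12
f 31 9 10
f 31 10 32
f 32 10 11
f 32 11 12
f 34 33 37
f 34 37 35
f 35 37 38
f 35 38 36
f 37 33 39
f 37 39 38
f 38 39 40
f 38 40 36
f 39 33 41
f 39 41 40
f 40 41 42
f 40 42 36
f 41 33 43
f 41 43 42
f 42 43 44
f 42 44 36
f 43 33 45
f 43 45 44
f 44 45 46
f 44 46 36
f 45 33 47
f 45 47 46
f 46 47 48
f 46 48 36
f 47 33 49
f 47 49 48
f 48 49 50
f 48 50 36
f 49 33 51
f 49 51 50
f 50 51 52
f 50 52 36
f 51 33 53
f 51 53 52
f 52 53 54
f 52 54 36
f 53 33 55
f 53 55 54
f 54 55 56
f 54 56 36
f 55 33 57
f 55 57 56
f 56 57 58
f 56 58 36
f 57 33 59
f 57 59 58
f 58 59 60
f 58 60 36
f 59 33 34
f 59 34 60
f 60 34 35
f 60 35 36
f 62 64 61
f 65 62 61
f 61 64 63
f 63 65 61
f 62 68 64
f 66 62 65
f 66 68 62
f 64 68 63
f 67 65 63
f 63 68 67
f 67 66 65
f 68 66 67



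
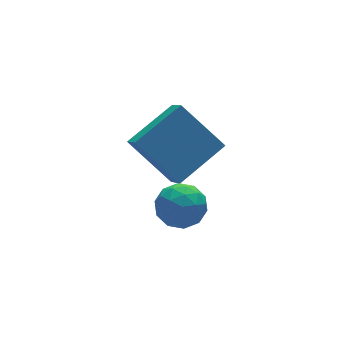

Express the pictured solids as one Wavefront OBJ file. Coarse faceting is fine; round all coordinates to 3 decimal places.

v -4.315 -1.439 1.114
v -3.735 -0.957 0.848
v -3.845 -2.403 0.392
v -3.265 -1.921 0.126
v -3.266 -2.161 0.888
v -3.557 -1.565 1.334
v -4.023 -1.795 -0.094
v -4.314 -1.199 0.352
v -3.555 -1.177 0.101
v -3.088 -1.403 0.708
v -4.492 -1.957 0.532
v -4.025 -2.183 1.139
v -4.066 -1.113 1.044
v -3.514 -2.247 0.196
v -3.514 -2.388 0.644
v -3.174 -2.105 0.487
v -3.961 -1.471 1.33
v -3.621 -1.188 1.174
v -3.345 -1.895 1.197
v -3.959 -2.172 0.066
v -3.619 -1.889 -0.09
v -4.406 -1.255 0.753
v -4.066 -0.972 0.596
v -4.235 -1.465 0.043
v -3.62 -0.959 0.449
v -3.344 -1.526 0.024
v -3.789 -1.452 -0.105
v -3.96 -1.101 0.157
v -3.345 -1.092 0.806
v -3.069 -1.659 0.381
v -3.069 -1.8 0.829
v -3.24 -1.45 1.091
v -3.239 -1.222 0.367
v -4.511 -1.701 0.859
v -4.235 -2.268 0.434
v -4.34 -1.91 0.149
v -4.511 -1.56 0.411
v -4.236 -1.834 1.216
v -3.96 -2.401 0.791
v -3.62 -2.259 1.083
v -3.791 -1.908 1.345
v -4.341 -2.138 0.873
v -4.298 -2.569 2.681
v -5.067 -1.414 3.875
v -4.163 -1.793 2.018
v -4.931 -0.638 3.212
v -2.709 -2.242 3.388
v -3.477 -1.087 4.582
v -2.573 -1.466 2.725
v -3.342 -0.311 3.919
f 1 38 17
f 38 12 41
f 17 41 6
f 38 41 17
f 1 17 13
f 17 6 18
f 13 18 2
f 17 18 13
f 1 13 22
f 13 2 23
f 22 23 8
f 13 23 22
f 1 22 34
f 22 8 37
f 34 37 11
f 22 37 34
f 1 34 38
f 34 11 42
f 38 42 12
f 34 42 38
f 2 18 29
f 18 6 32
f 29 32 10
f 18 32 29
f 6 41 19
f 41 12 40
f 19 40 5
f 41 40 19
f 12 42 39
f 42 11 35
f 39 35 3
f 42 35 39
f 11 37 36
f 37 8 24
f 36 24 7
f 37 24 36
f 8 23 28
f 23 2 25
f 28 25 9
f 23 25 28
f 4 30 16
f 30 10 31
f 16 31 5
f 30 31 16
f 4 16 14
f 16 5 15
f 14 15 3
f 16 15 14
f 4 14 21
f 14 3 20
f 21 20 7
f 14 20 21
f 4 21 26
f 21 7 27
f 26 27 9
f 21 27 26
f 4 26 30
f 26 9 33
f 30 33 10
f 26 33 30
f 5 31 19
f 31 10 32
f 19 32 6
f 31 32 19
f 3 15 39
f 15 5 40
f 39 40 12
f 15 40 39
f 7 20 36
f 20 3 35
f 36 35 11
f 20 35 36
f 9 27 28
f 27 7 24
f 28 24 8
f 27 24 28
f 10 33 29
f 33 9 25
f 29 25 2
f 33 25 29
f 44 46 43
f 47 44 43
f 43 46 45
f 45 47 43
f 44 50 46
f 48 44 47
f 48 50 44
f 46 50 45
f 49 47 45
f 45 50 49
f 49 48 47
f 50 48 49



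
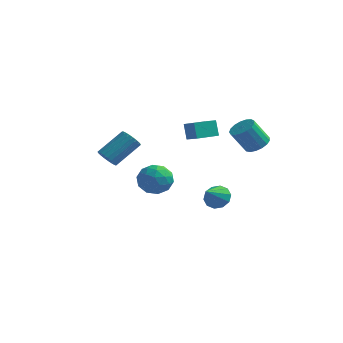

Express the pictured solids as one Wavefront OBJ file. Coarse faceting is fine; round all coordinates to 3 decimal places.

v -4.224 -2.057 0.949
v -3.565 -2.42 0.84
v -2.576 -1.006 2.123
v -3.236 -0.643 2.231
v -3.563 -2.208 0.606
v -2.574 -0.794 1.888
v -3.676 -1.971 0.43
v -2.687 -0.556 1.713
v -3.883 -1.748 0.344
v -2.894 -0.334 1.627
v -4.149 -1.579 0.363
v -3.16 -0.164 1.646
v -4.428 -1.492 0.483
v -3.439 -0.078 1.765
v -4.672 -1.503 0.684
v -3.684 -0.089 1.966
v -4.839 -1.61 0.93
v -3.85 -0.196 2.212
v -4.899 -1.795 1.18
v -3.91 -0.38 2.462
v -4.843 -2.024 1.389
v -3.854 -0.61 2.672
v -4.68 -2.259 1.523
v -3.691 -0.845 2.805
v -4.438 -2.46 1.557
v -3.449 -1.045 2.84
v -4.159 -2.59 1.486
v -3.17 -1.176 2.769
v -3.891 -2.629 1.322
v -2.902 -1.215 2.605
v -3.681 -2.569 1.094
v -2.692 -1.154 2.376
v 2.064 -0.089 -2.048
v 2.61 -0.587 -2.562
v 1.836 -1.451 -0.972
v 2.92 -0.334 -2.176
v 2.904 0.013 -1.742
v 2.566 0.32 -1.424
v 2.037 0.471 -1.345
v 1.518 0.408 -1.534
v 1.207 0.155 -1.92
v 1.224 -0.191 -2.355
v 1.561 -0.499 -2.672
v 2.09 -0.65 -2.752
v -0.019 -2.868 1.046
v 0.375 -3.371 0.095
v -1.115 -4.329 1.365
v -0.721 -4.832 0.414
v -0.032 -4.702 1.321
v 0.645 -3.799 1.123
v -1.385 -3.901 0.337
v -0.708 -2.998 0.139
v -0.469 -4.01 -0.344
v 0.367 -4.505 0.265
v -1.107 -3.195 1.195
v -0.271 -3.69 1.804
v 0.274 -2.991 0.542
v -1.014 -4.709 0.918
v -0.609 -4.632 1.451
v -0.378 -4.928 0.892
v 0.433 -3.242 1.147
v 0.665 -3.538 0.588
v 0.425 -4.32 1.308
v -1.405 -4.162 0.872
v -1.173 -4.458 0.313
v -0.362 -2.772 0.568
v -0.131 -3.068 0.009
v -1.165 -3.38 0.152
v 0.01 -3.663 -0.274
v -0.635 -4.522 -0.087
v -1.025 -3.974 -0.132
v -0.627 -3.444 -0.248
v 0.501 -3.953 0.083
v -0.143 -4.812 0.271
v 0.262 -4.735 0.804
v 0.66 -4.205 0.688
v 0.005 -4.329 -0.175
v -0.597 -2.888 1.189
v -1.241 -3.747 1.377
v -1.4 -3.495 0.772
v -1.002 -2.965 0.656
v -0.105 -3.178 1.547
v -0.75 -4.037 1.734
v -0.113 -4.256 1.708
v 0.285 -3.726 1.592
v -0.745 -3.371 1.635
v 0.505 -1.123 2.978
v 0.179 -0.772 4.034
v 1.329 0.324 2.751
v 1.003 0.675 3.808
v 1.297 -1.515 3.352
v 0.971 -1.164 4.409
v 2.121 -0.068 3.126
v 1.795 0.283 4.182
v 4.208 0.84 2.4
v 4.828 1.229 2.87
v 4.032 0.709 4.351
v 3.412 0.32 3.88
v 4.541 1.526 2.819
v 3.744 1.006 4.3
v 4.177 1.666 2.673
v 3.38 1.145 4.153
v 3.82 1.616 2.464
v 3.024 1.096 3.944
v 3.553 1.389 2.24
v 2.756 0.869 3.72
v 3.435 1.036 2.053
v 2.638 0.516 3.533
v 3.495 0.638 1.945
v 2.698 0.118 3.426
v 3.718 0.287 1.941
v 2.921 -0.233 3.422
v 4.053 0.062 2.043
v 3.257 -0.458 3.524
v 4.424 0.015 2.226
v 3.628 -0.505 3.707
v 4.746 0.158 2.449
v 3.949 -0.362 3.93
v 4.944 0.456 2.661
v 4.148 -0.064 4.141
v 4.974 0.843 2.813
v 4.177 0.323 4.293
f 2 1 5
f 2 5 3
f 3 5 6
f 3 6 4
f 5 1 7
f 5 7 6
f 6 7 8
f 6 8 4
f 7 1 9
f 7 9 8
f 8 9 10
f 8 10 4
f 9 1 11
f 9 11 10
f 10 11 12
f 10 12 4
f 11 1 13
f 11 13 12
f 12 13 14
f 12 14 4
f 13 1 15
f 13 15 14
f 14 15 16
f 14 16 4
f 15 1 17
f 15 17 16
f 16 17 18
f 16 18 4
f 17 1 19
f 17 19 18
f 18 19 20
f 18 20 4
f 19 1 21
f 19 21 20
f 20 21 22
f 20 22 4
f 21 1 23
f 21 23 22
f 22 23 24
f 22 24 4
f 23 1 25
f 23 25 24
f 24 25 26
f 24 26 4
f 25 1 27
f 25 27 26
f 26 27 28
f 26 28 4
f 27 1 29
f 27 29 28
f 28 29 30
f 28 30 4
f 29 1 31
f 29 31 30
f 30 31 32
f 30 32 4
f 31 1 2
f 31 2 32
f 32 2 3
f 32 3 4
f 34 33 36
f 34 36 35
f 36 33 37
f 36 37 35
f 37 33 38
f 37 38 35
f 38 33 39
f 38 39 35
f 39 33 40
f 39 40 35
f 40 33 41
f 40 41 35
f 41 33 42
f 41 42 35
f 42 33 43
f 42 43 35
f 43 33 44
f 43 44 35
f 44 33 34
f 44 34 35
f 45 82 61
f 82 56 85
f 61 85 50
f 82 85 61
f 45 61 57
f 61 50 62
f 57 62 46
f 61 62 57
f 45 57 66
f 57 46 67
f 66 67 52
f 57 67 66
f 45 66 78
f 66 52 81
f 78 81 55
f 66 81 78
f 45 78 82
f 78 55 86
f 82 86 56
f 78 86 82
f 46 62 73
f 62 50 76
f 73 76 54
f 62 76 73
f 50 85 63
f 85 56 84
f 63 84 49
f 85 84 63
f 56 86 83
f 86 55 79
f 83 79 47
f 86 79 83
f 55 81 80
f 81 52 68
f 80 68 51
f 81 68 80
f 52 67 72
f 67 46 69
f 72 69 53
f 67 69 72
f 48 74 60
f 74 54 75
f 60 75 49
f 74 75 60
f 48 60 58
f 60 49 59
f 58 59 47
f 60 59 58
f 48 58 65
f 58 47 64
f 65 64 51
f 58 64 65
f 48 65 70
f 65 51 71
f 70 71 53
f 65 71 70
f 48 70 74
f 70 53 77
f 74 77 54
f 70 77 74
f 49 75 63
f 75 54 76
f 63 76 50
f 75 76 63
f 47 59 83
f 59 49 84
f 83 84 56
f 59 84 83
f 51 64 80
f 64 47 79
f 80 79 55
f 64 79 80
f 53 71 72
f 71 51 68
f 72 68 52
f 71 68 72
f 54 77 73
f 77 53 69
f 73 69 46
f 77 69 73
f 88 90 87
f 91 88 87
f 87 90 89
f 89 91 87
f 88 94 90
f 92 88 91
f 92 94 88
f 90 94 89
f 93 91 89
f 89 94 93
f 93 92 91
f 94 92 93
f 96 95 99
f 96 99 97
f 97 99 100
f 97 100 98
f 99 95 101
f 99 101 100
f 100 101 102
f 100 102 98
f 101 95 103
f 101 103 102
f 102 103 104
f 102 104 98
f 103 95 105
f 103 105 104
f 104 105 106
f 104 106 98
f 105 95 107
f 105 107 106
f 106 107 108
f 106 108 98
f 107 95 109
f 107 109 108
f 108 109 110
f 108 110 98
f 109 95 111
f 109 111 110
f 110 111 112
f 110 112 98
f 111 95 113
f 111 113 112
f 112 113 114
f 112 114 98
f 113 95 115
f 113 115 114
f 114 115 116
f 114 116 98
f 115 95 117
f 115 117 116
f 116 117 118
f 116 118 98
f 117 95 119
f 117 119 118
f 118 119 120
f 118 120 98
f 119 95 121
f 119 121 120
f 120 121 122
f 120 122 98
f 121 95 96
f 121 96 122
f 122 96 97
f 122 97 98



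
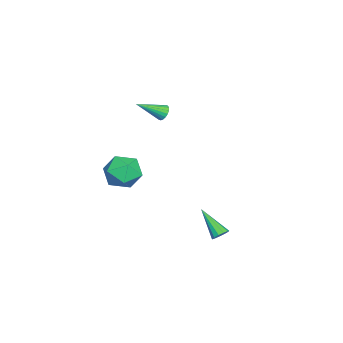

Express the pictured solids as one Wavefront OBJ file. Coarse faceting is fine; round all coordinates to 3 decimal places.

v -3.334 -0.846 2.727
v -2.938 -0.536 2.893
v -2.666 -2.174 3.613
v -3.101 -0.507 3.061
v -3.311 -0.544 3.162
v -3.525 -0.642 3.178
v -3.701 -0.78 3.104
v -3.805 -0.931 2.956
v -3.816 -1.066 2.762
v -3.731 -1.157 2.562
v -3.568 -1.186 2.394
v -3.358 -1.148 2.293
v -3.144 -1.051 2.277
v -2.967 -0.913 2.351
v -2.864 -0.761 2.499
v -2.853 -0.627 2.693
v 4.298 3.538 -1.221
v 4.734 3.312 -1.127
v 3.462 2.422 -0.019
v 4.714 3.525 -0.943
v 4.562 3.742 -0.848
v 4.326 3.894 -0.871
v 4.081 3.933 -1.004
v 3.905 3.847 -1.207
v 3.854 3.663 -1.414
v 3.943 3.439 -1.559
v 4.146 3.246 -1.597
v 4.396 3.146 -1.516
v 4.616 3.171 -1.34
v 2.785 -1.301 0.703
v 3.567 -1.442 1.5
v 1.533 -2.038 1.8
v 2.315 -2.179 2.597
v 1.971 -1.143 2.324
v 2.745 -0.688 1.646
v 2.355 -2.792 1.654
v 3.129 -2.337 0.976
v 3.301 -2.364 2.088
v 3.064 -1.345 2.501
v 2.036 -2.135 0.799
v 1.799 -1.116 1.212
f 2 1 4
f 2 4 3
f 4 1 5
f 4 5 3
f 5 1 6
f 5 6 3
f 6 1 7
f 6 7 3
f 7 1 8
f 7 8 3
f 8 1 9
f 8 9 3
f 9 1 10
f 9 10 3
f 10 1 11
f 10 11 3
f 11 1 12
f 11 12 3
f 12 1 13
f 12 13 3
f 13 1 14
f 13 14 3
f 14 1 15
f 14 15 3
f 15 1 16
f 15 16 3
f 16 1 2
f 16 2 3
f 18 17 20
f 18 20 19
f 20 17 21
f 20 21 19
f 21 17 22
f 21 22 19
f 22 17 23
f 22 23 19
f 23 17 24
f 23 24 19
f 24 17 25
f 24 25 19
f 25 17 26
f 25 26 19
f 26 17 27
f 26 27 19
f 27 17 28
f 27 28 19
f 28 17 29
f 28 29 19
f 29 17 18
f 29 18 19
f 30 41 35
f 30 35 31
f 30 31 37
f 30 37 40
f 30 40 41
f 31 35 39
f 35 41 34
f 41 40 32
f 40 37 36
f 37 31 38
f 33 39 34
f 33 34 32
f 33 32 36
f 33 36 38
f 33 38 39
f 34 39 35
f 32 34 41
f 36 32 40
f 38 36 37
f 39 38 31

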